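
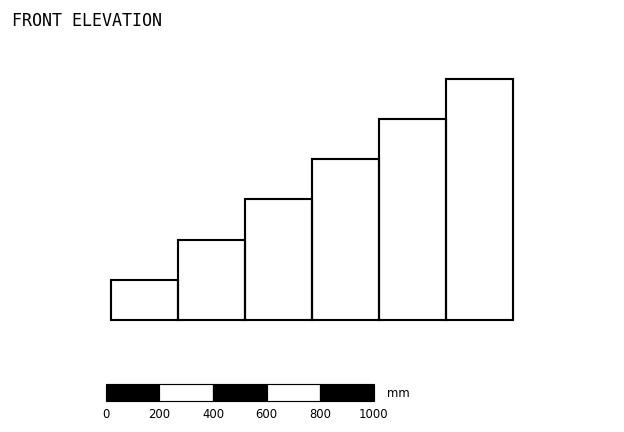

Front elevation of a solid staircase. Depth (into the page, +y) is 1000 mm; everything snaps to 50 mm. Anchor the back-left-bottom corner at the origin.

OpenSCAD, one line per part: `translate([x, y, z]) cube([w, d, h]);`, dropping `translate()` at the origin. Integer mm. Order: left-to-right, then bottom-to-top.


cube([250, 1000, 150]);
translate([250, 0, 0]) cube([250, 1000, 300]);
translate([500, 0, 0]) cube([250, 1000, 450]);
translate([750, 0, 0]) cube([250, 1000, 600]);
translate([1000, 0, 0]) cube([250, 1000, 750]);
translate([1250, 0, 0]) cube([250, 1000, 900]);


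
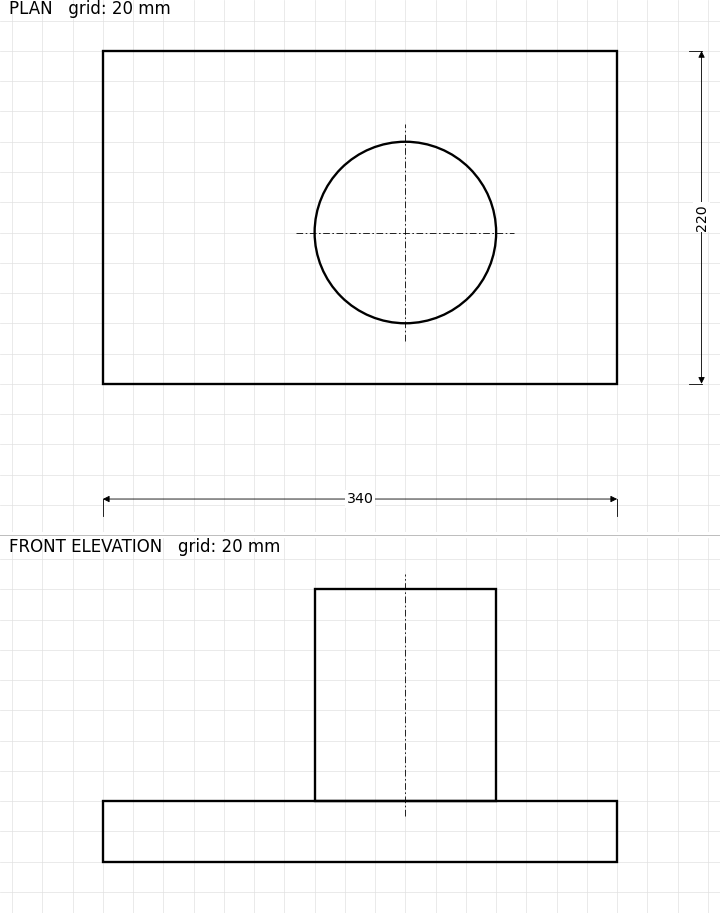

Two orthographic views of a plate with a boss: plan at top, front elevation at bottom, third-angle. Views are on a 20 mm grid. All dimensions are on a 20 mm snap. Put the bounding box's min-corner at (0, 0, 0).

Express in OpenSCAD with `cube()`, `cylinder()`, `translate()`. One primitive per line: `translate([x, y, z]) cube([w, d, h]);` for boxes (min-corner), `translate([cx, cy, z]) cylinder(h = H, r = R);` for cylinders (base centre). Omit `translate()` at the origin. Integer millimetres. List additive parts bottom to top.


cube([340, 220, 40]);
translate([200, 100, 40]) cylinder(h = 140, r = 60);


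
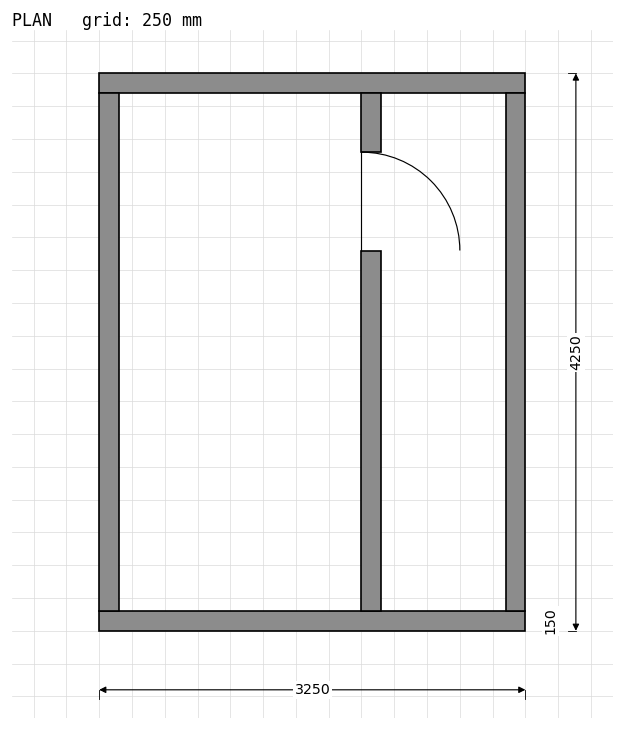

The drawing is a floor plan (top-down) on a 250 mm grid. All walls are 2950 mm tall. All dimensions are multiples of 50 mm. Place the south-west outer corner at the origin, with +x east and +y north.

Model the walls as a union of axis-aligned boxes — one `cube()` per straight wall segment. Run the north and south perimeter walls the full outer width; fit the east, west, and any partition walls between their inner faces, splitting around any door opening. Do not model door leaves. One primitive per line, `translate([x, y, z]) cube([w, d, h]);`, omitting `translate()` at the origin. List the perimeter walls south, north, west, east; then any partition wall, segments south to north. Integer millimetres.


cube([3250, 150, 2950]);
translate([0, 4100, 0]) cube([3250, 150, 2950]);
translate([0, 150, 0]) cube([150, 3950, 2950]);
translate([3100, 150, 0]) cube([150, 3950, 2950]);
translate([2000, 150, 0]) cube([150, 2750, 2950]);
translate([2000, 3650, 0]) cube([150, 450, 2950]);


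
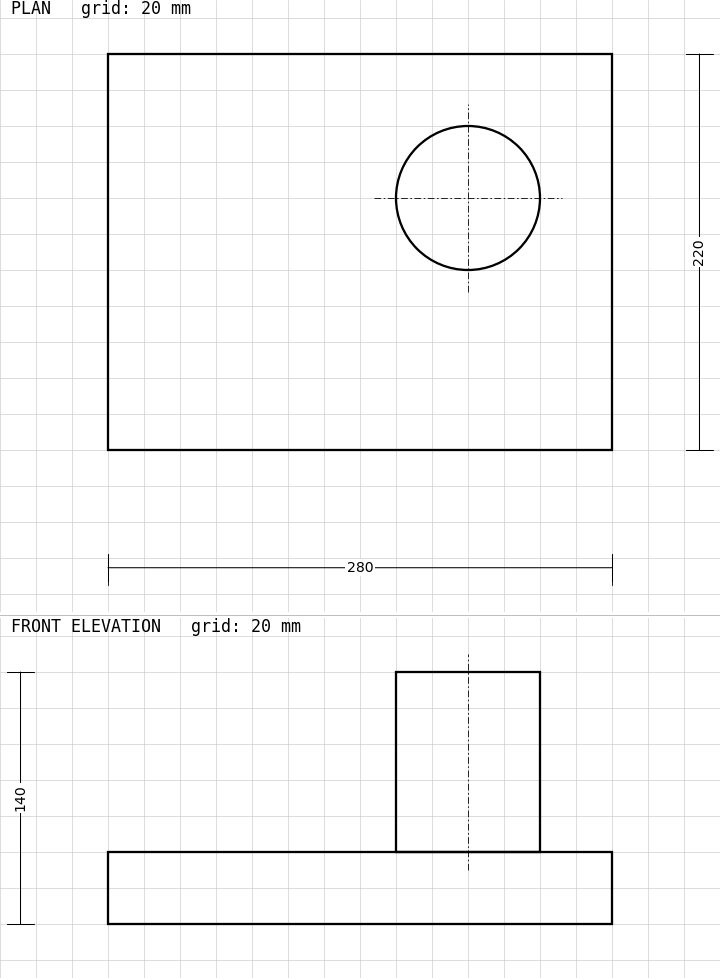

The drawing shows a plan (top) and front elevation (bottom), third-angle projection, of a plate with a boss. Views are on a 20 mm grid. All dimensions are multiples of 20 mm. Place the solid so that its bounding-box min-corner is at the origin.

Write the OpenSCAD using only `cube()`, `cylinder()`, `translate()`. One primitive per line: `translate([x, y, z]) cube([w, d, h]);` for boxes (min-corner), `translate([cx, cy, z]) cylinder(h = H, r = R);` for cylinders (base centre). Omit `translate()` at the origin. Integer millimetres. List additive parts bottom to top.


cube([280, 220, 40]);
translate([200, 140, 40]) cylinder(h = 100, r = 40);


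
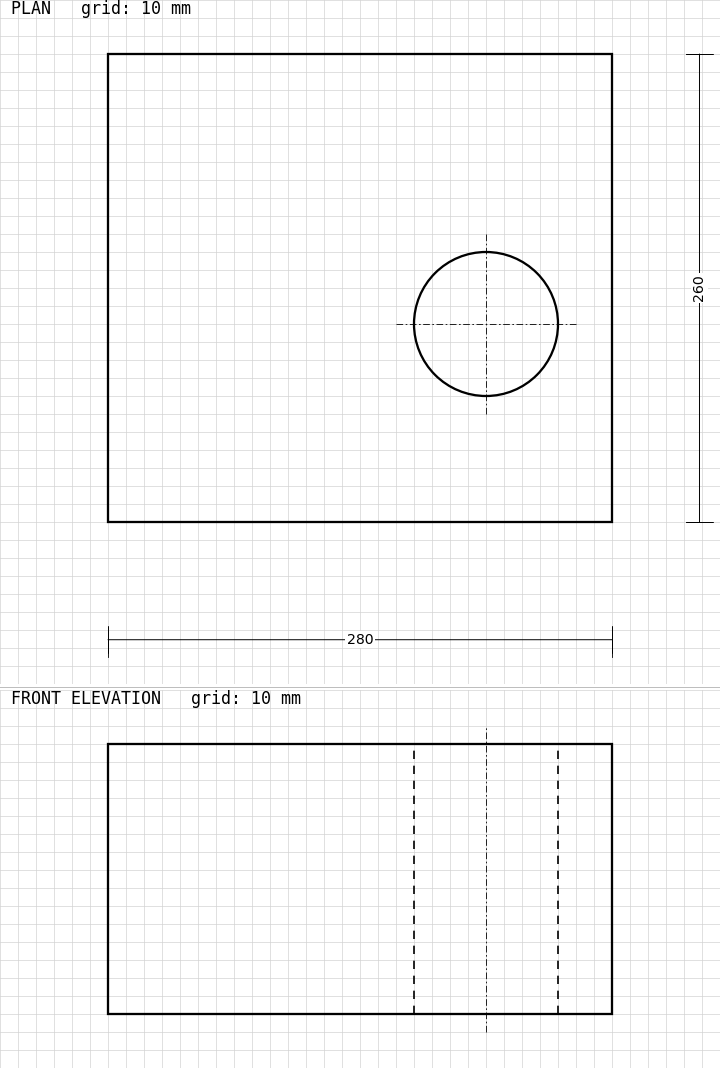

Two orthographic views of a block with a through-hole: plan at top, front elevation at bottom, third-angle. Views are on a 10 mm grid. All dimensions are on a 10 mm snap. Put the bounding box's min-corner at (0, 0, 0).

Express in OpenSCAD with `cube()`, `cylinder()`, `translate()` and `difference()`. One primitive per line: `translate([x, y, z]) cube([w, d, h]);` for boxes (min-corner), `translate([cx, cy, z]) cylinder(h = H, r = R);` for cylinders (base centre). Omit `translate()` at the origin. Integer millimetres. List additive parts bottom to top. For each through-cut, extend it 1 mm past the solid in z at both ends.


difference() {
  cube([280, 260, 150]);
  translate([210, 110, -1]) cylinder(h = 152, r = 40);
}


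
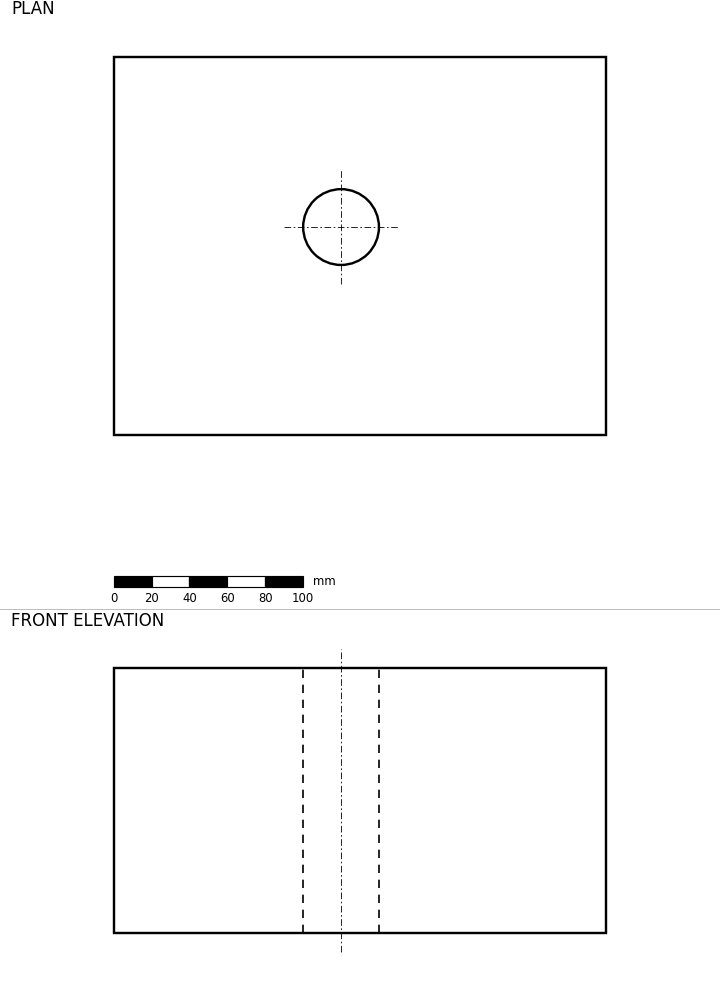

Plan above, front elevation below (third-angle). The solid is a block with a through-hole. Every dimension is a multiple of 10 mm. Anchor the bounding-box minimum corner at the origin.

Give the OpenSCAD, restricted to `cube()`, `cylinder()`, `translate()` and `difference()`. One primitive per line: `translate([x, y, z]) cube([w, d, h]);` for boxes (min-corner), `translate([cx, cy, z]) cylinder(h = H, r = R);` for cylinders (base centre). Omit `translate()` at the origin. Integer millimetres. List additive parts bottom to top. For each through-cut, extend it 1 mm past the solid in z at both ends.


difference() {
  cube([260, 200, 140]);
  translate([120, 110, -1]) cylinder(h = 142, r = 20);
}


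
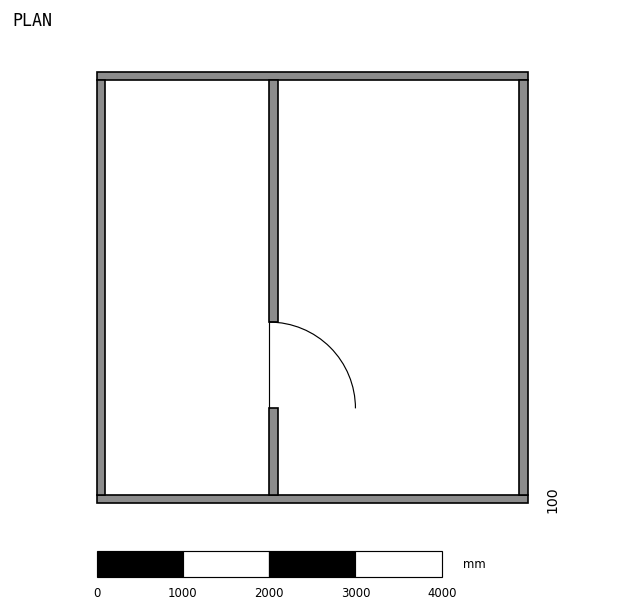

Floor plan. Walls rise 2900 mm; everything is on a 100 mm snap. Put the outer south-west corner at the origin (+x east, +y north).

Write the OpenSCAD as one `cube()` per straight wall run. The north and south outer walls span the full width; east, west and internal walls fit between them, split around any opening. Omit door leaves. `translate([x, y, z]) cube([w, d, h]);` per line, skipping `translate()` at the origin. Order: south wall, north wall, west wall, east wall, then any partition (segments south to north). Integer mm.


cube([5000, 100, 2900]);
translate([0, 4900, 0]) cube([5000, 100, 2900]);
translate([0, 100, 0]) cube([100, 4800, 2900]);
translate([4900, 100, 0]) cube([100, 4800, 2900]);
translate([2000, 100, 0]) cube([100, 1000, 2900]);
translate([2000, 2100, 0]) cube([100, 2800, 2900]);


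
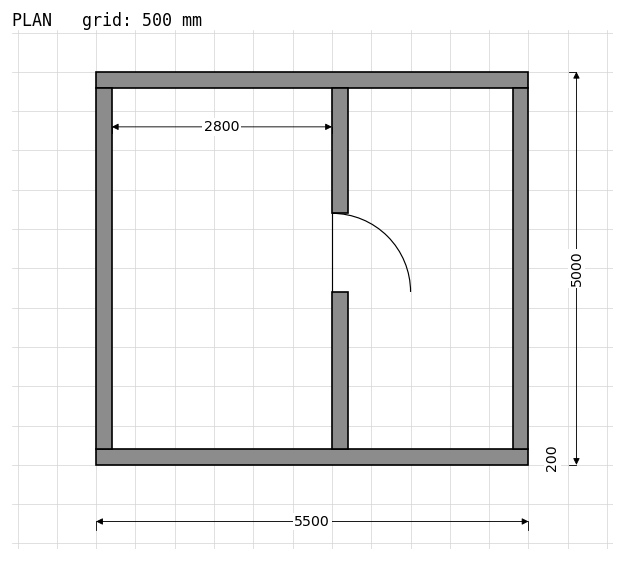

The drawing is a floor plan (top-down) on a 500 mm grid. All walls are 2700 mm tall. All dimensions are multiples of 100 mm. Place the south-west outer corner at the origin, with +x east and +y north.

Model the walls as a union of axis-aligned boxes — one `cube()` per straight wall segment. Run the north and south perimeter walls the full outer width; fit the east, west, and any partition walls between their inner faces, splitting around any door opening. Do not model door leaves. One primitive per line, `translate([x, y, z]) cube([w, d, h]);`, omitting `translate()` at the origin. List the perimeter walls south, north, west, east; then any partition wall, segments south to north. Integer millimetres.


cube([5500, 200, 2700]);
translate([0, 4800, 0]) cube([5500, 200, 2700]);
translate([0, 200, 0]) cube([200, 4600, 2700]);
translate([5300, 200, 0]) cube([200, 4600, 2700]);
translate([3000, 200, 0]) cube([200, 2000, 2700]);
translate([3000, 3200, 0]) cube([200, 1600, 2700]);


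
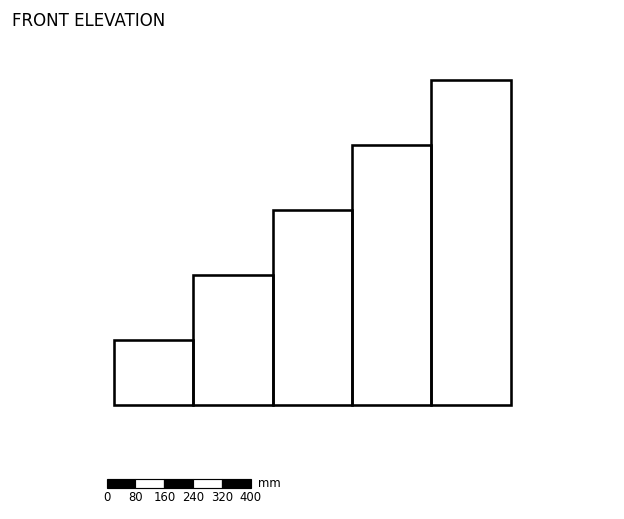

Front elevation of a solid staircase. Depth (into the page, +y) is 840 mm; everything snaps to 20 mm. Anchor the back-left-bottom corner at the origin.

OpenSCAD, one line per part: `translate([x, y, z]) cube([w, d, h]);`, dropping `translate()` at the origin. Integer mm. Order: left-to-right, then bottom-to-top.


cube([220, 840, 180]);
translate([220, 0, 0]) cube([220, 840, 360]);
translate([440, 0, 0]) cube([220, 840, 540]);
translate([660, 0, 0]) cube([220, 840, 720]);
translate([880, 0, 0]) cube([220, 840, 900]);


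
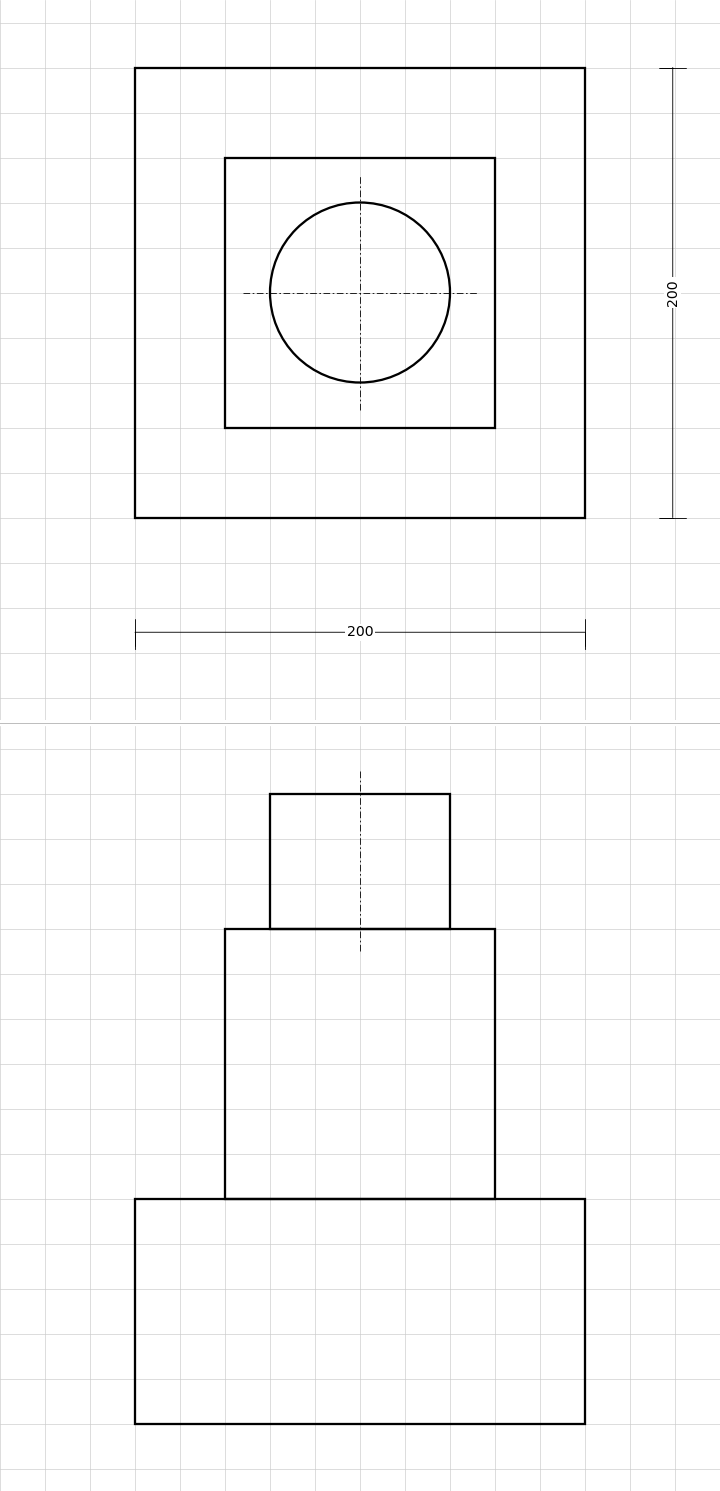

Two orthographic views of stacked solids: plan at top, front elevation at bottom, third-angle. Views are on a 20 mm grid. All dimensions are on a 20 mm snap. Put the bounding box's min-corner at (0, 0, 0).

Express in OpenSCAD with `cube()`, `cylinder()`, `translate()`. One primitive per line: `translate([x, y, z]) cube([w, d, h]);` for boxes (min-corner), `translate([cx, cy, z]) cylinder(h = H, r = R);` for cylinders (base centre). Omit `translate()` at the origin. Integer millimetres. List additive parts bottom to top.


cube([200, 200, 100]);
translate([40, 40, 100]) cube([120, 120, 120]);
translate([100, 100, 220]) cylinder(h = 60, r = 40);


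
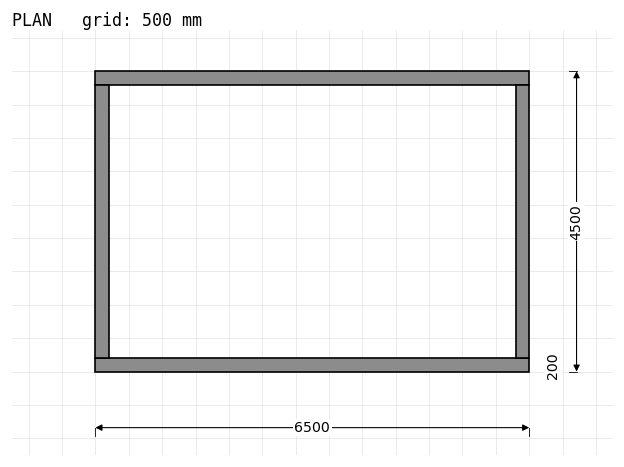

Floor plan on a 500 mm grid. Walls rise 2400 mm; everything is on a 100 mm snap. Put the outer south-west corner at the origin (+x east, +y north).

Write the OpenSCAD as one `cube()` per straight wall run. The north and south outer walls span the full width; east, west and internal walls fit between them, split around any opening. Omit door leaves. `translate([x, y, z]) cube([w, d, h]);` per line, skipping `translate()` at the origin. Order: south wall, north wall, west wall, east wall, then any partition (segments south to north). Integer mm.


cube([6500, 200, 2400]);
translate([0, 4300, 0]) cube([6500, 200, 2400]);
translate([0, 200, 0]) cube([200, 4100, 2400]);
translate([6300, 200, 0]) cube([200, 4100, 2400]);


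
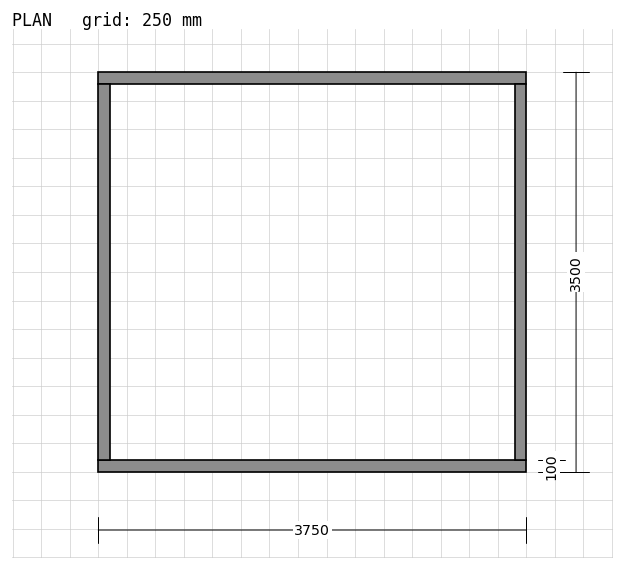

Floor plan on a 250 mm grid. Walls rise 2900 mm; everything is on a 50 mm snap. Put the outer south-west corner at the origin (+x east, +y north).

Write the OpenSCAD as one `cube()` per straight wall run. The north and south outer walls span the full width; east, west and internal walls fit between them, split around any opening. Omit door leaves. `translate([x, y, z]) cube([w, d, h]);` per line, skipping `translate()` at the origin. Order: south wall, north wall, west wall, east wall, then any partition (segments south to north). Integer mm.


cube([3750, 100, 2900]);
translate([0, 3400, 0]) cube([3750, 100, 2900]);
translate([0, 100, 0]) cube([100, 3300, 2900]);
translate([3650, 100, 0]) cube([100, 3300, 2900]);


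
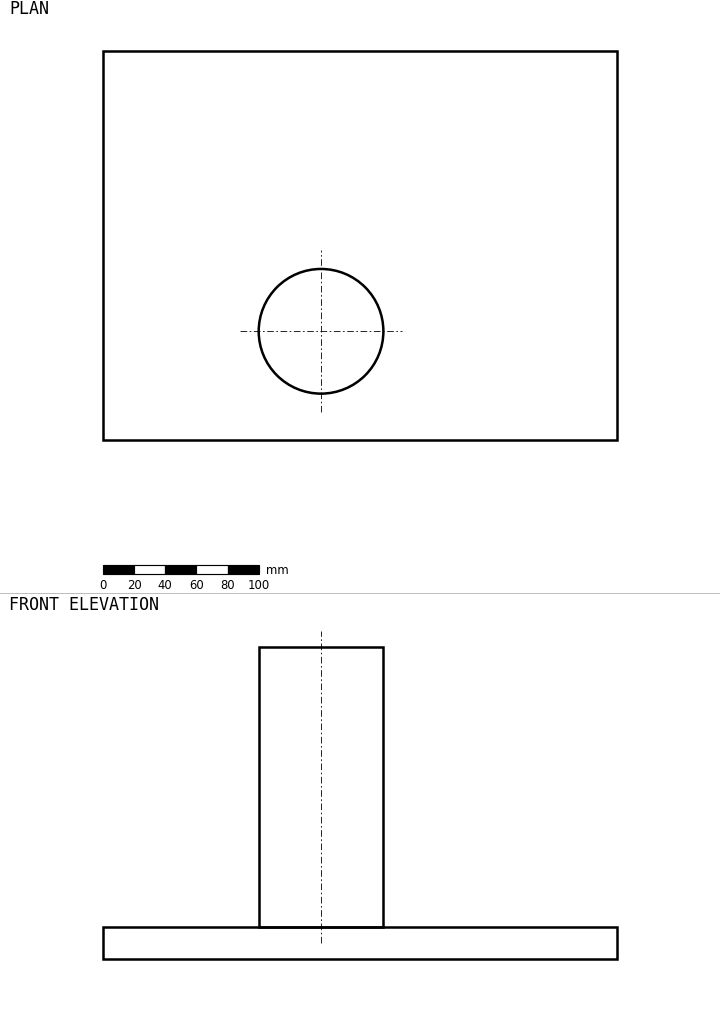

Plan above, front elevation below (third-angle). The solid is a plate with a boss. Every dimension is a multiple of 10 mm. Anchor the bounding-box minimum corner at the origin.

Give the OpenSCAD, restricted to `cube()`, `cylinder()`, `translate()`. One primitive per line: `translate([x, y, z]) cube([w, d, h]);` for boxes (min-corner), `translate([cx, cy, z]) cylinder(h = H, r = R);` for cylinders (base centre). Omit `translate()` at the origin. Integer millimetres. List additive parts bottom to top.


cube([330, 250, 20]);
translate([140, 70, 20]) cylinder(h = 180, r = 40);


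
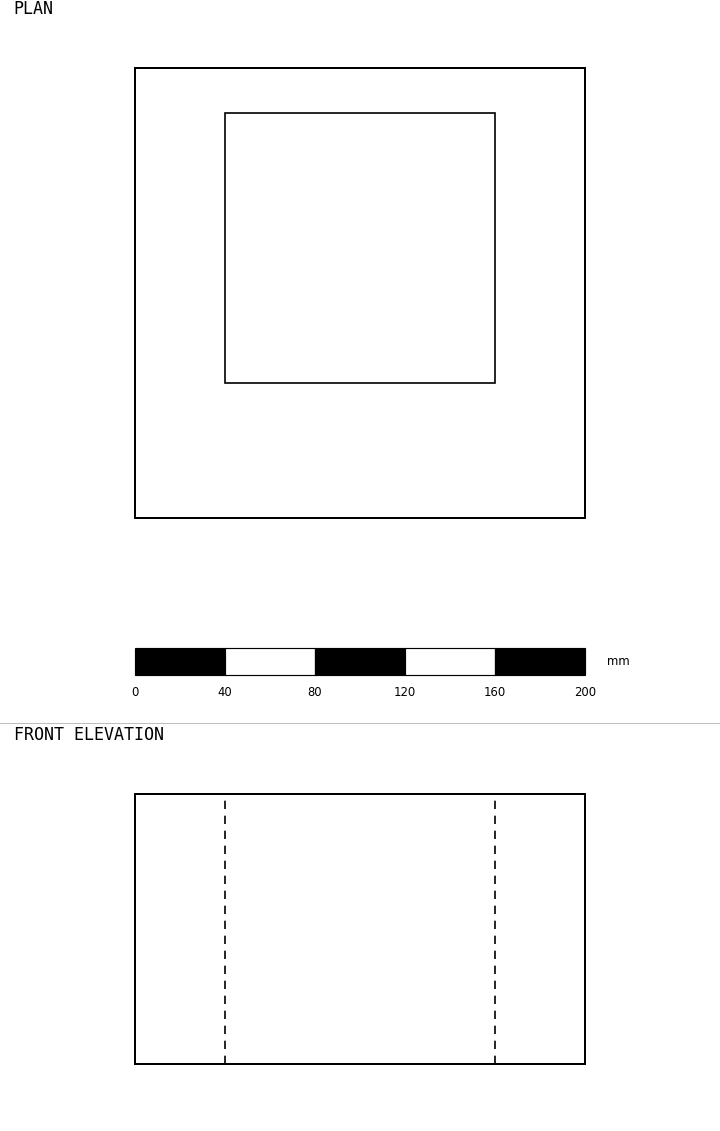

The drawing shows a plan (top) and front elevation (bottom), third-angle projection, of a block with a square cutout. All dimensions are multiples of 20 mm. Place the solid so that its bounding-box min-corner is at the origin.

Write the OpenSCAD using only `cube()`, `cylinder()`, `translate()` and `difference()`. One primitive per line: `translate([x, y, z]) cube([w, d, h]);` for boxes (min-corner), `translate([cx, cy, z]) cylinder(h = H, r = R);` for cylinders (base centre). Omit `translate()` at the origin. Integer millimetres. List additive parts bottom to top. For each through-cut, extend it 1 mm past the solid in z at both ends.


difference() {
  cube([200, 200, 120]);
  translate([40, 60, -1]) cube([120, 120, 122]);
}


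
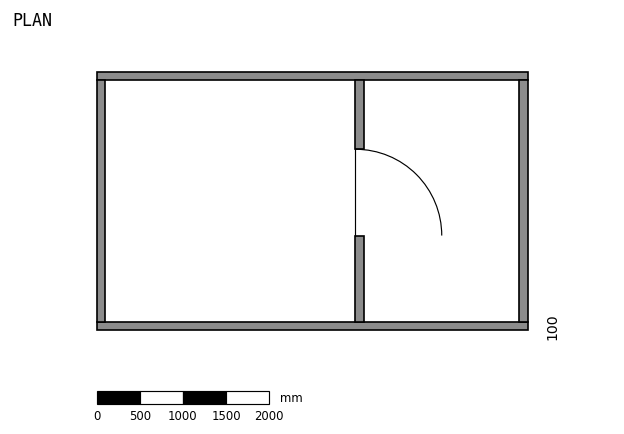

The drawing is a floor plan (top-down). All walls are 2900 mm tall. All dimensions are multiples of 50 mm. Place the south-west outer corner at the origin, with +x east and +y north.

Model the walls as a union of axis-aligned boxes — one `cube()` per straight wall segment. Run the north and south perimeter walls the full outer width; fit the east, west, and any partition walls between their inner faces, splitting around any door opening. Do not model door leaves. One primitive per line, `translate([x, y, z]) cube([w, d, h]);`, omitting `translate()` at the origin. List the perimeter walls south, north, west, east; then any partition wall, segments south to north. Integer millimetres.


cube([5000, 100, 2900]);
translate([0, 2900, 0]) cube([5000, 100, 2900]);
translate([0, 100, 0]) cube([100, 2800, 2900]);
translate([4900, 100, 0]) cube([100, 2800, 2900]);
translate([3000, 100, 0]) cube([100, 1000, 2900]);
translate([3000, 2100, 0]) cube([100, 800, 2900]);


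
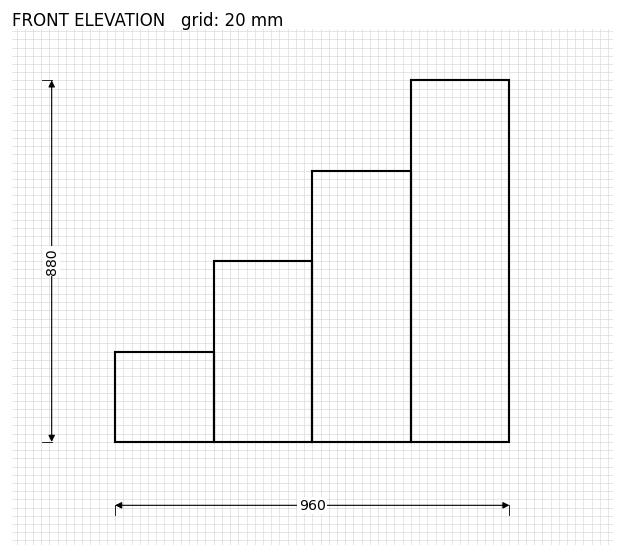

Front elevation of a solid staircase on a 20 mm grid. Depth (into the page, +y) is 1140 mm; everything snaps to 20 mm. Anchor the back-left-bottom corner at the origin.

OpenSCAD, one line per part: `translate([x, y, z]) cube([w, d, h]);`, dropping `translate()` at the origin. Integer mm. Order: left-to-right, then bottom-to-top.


cube([240, 1140, 220]);
translate([240, 0, 0]) cube([240, 1140, 440]);
translate([480, 0, 0]) cube([240, 1140, 660]);
translate([720, 0, 0]) cube([240, 1140, 880]);


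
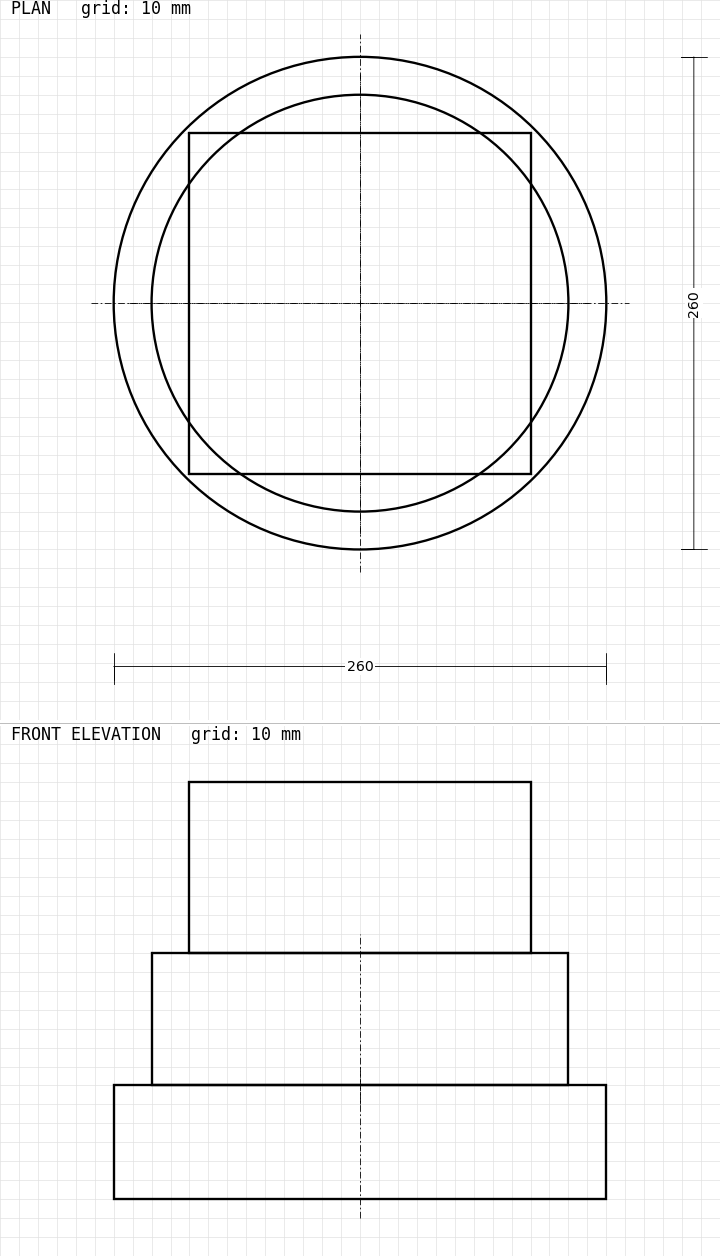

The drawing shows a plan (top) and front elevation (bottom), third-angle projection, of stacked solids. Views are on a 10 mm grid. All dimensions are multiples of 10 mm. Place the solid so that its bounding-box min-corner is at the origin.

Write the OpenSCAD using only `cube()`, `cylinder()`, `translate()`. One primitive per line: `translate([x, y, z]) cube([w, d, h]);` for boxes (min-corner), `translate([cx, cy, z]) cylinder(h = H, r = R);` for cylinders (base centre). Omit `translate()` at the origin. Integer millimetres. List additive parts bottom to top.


translate([130, 130, 0]) cylinder(h = 60, r = 130);
translate([130, 130, 60]) cylinder(h = 70, r = 110);
translate([40, 40, 130]) cube([180, 180, 90]);


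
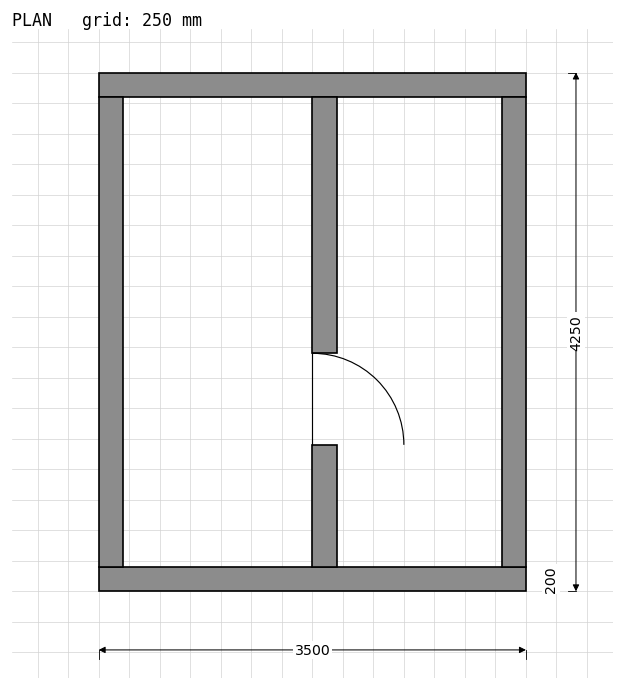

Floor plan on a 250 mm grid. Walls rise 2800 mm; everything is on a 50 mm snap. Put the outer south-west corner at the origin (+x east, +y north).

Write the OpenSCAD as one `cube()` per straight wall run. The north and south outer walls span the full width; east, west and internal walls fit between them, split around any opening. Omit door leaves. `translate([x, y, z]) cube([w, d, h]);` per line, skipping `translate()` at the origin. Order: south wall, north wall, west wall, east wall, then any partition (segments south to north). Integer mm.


cube([3500, 200, 2800]);
translate([0, 4050, 0]) cube([3500, 200, 2800]);
translate([0, 200, 0]) cube([200, 3850, 2800]);
translate([3300, 200, 0]) cube([200, 3850, 2800]);
translate([1750, 200, 0]) cube([200, 1000, 2800]);
translate([1750, 1950, 0]) cube([200, 2100, 2800]);


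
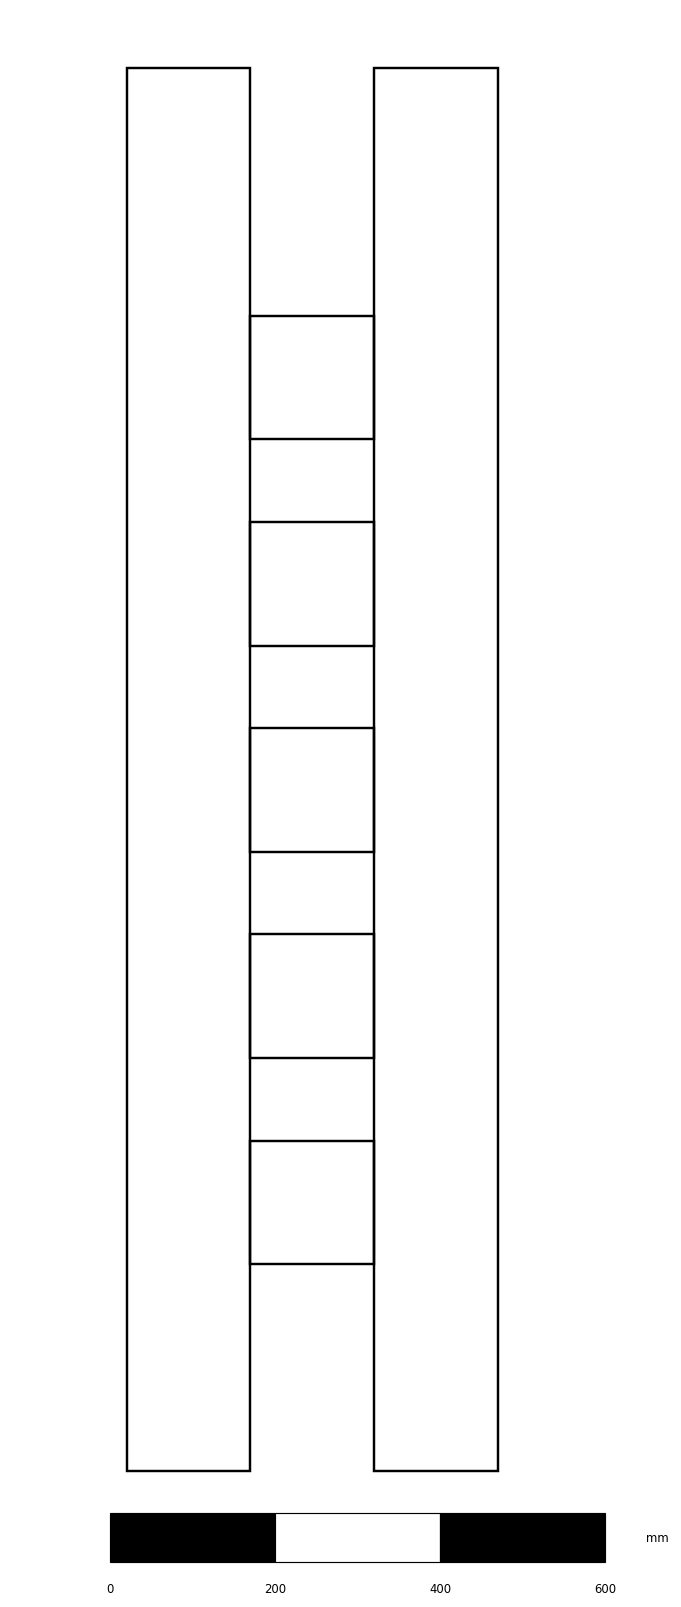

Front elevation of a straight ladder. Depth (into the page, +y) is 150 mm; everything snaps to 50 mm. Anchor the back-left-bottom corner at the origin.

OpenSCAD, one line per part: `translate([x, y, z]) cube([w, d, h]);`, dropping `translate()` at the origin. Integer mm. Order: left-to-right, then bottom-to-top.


cube([150, 150, 1700]);
translate([150, 0, 250]) cube([150, 150, 150]);
translate([150, 0, 500]) cube([150, 150, 150]);
translate([150, 0, 750]) cube([150, 150, 150]);
translate([150, 0, 1000]) cube([150, 150, 150]);
translate([150, 0, 1250]) cube([150, 150, 150]);
translate([300, 0, 0]) cube([150, 150, 1700]);


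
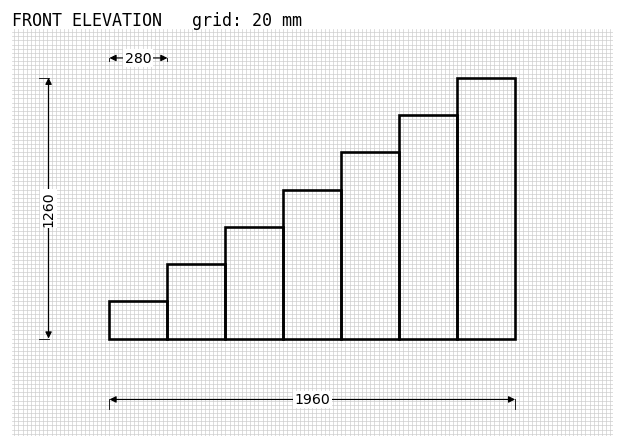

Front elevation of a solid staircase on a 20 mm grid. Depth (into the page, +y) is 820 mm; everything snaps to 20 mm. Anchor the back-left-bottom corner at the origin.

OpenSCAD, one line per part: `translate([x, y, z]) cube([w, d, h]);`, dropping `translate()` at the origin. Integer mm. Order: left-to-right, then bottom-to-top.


cube([280, 820, 180]);
translate([280, 0, 0]) cube([280, 820, 360]);
translate([560, 0, 0]) cube([280, 820, 540]);
translate([840, 0, 0]) cube([280, 820, 720]);
translate([1120, 0, 0]) cube([280, 820, 900]);
translate([1400, 0, 0]) cube([280, 820, 1080]);
translate([1680, 0, 0]) cube([280, 820, 1260]);


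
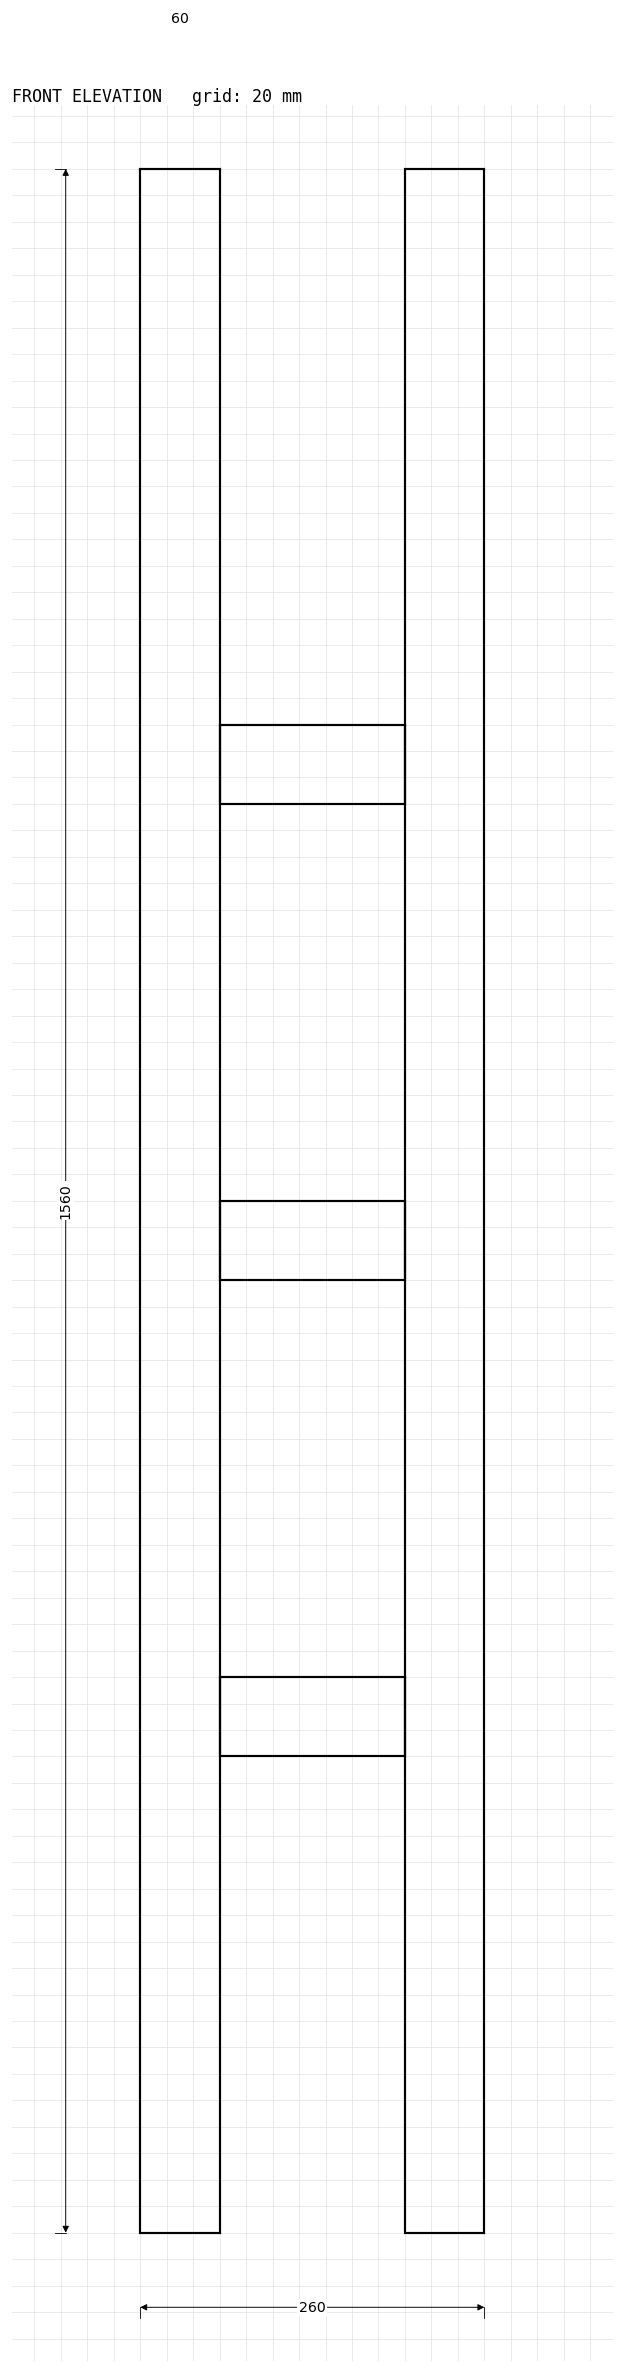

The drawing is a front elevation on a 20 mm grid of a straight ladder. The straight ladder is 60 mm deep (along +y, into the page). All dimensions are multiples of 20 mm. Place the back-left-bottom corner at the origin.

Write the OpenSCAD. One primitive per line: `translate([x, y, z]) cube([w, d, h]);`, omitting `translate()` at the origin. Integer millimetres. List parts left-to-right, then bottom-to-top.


cube([60, 60, 1560]);
translate([60, 0, 360]) cube([140, 60, 60]);
translate([60, 0, 720]) cube([140, 60, 60]);
translate([60, 0, 1080]) cube([140, 60, 60]);
translate([200, 0, 0]) cube([60, 60, 1560]);


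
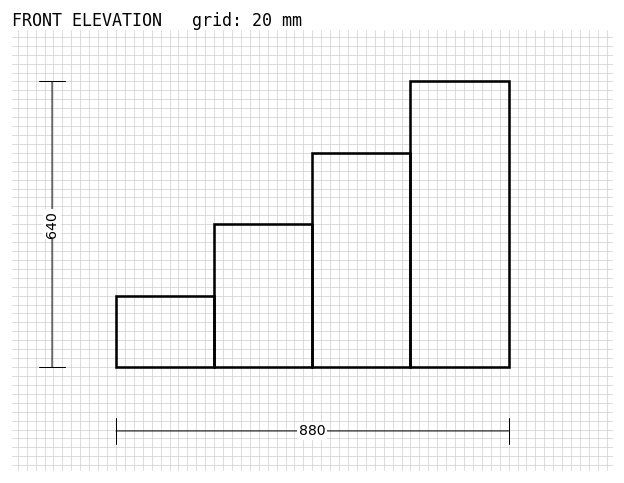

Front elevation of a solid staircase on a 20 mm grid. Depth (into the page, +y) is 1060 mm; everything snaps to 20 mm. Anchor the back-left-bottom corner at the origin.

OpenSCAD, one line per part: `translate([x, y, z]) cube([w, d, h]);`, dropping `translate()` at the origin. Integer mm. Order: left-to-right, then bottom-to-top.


cube([220, 1060, 160]);
translate([220, 0, 0]) cube([220, 1060, 320]);
translate([440, 0, 0]) cube([220, 1060, 480]);
translate([660, 0, 0]) cube([220, 1060, 640]);


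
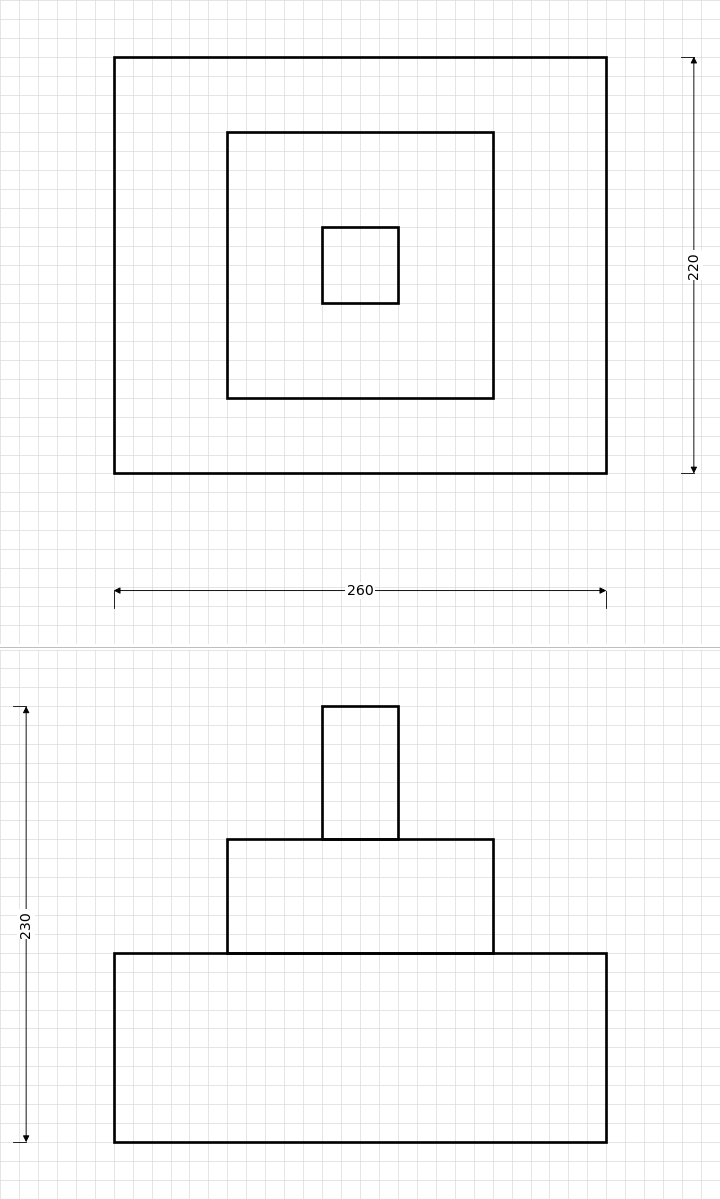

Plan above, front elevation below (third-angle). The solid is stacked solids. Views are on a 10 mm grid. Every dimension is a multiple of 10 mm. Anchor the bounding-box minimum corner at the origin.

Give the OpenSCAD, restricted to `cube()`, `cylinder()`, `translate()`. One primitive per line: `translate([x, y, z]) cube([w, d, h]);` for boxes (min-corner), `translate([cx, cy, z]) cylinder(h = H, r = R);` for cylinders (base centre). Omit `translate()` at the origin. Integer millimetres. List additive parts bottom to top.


cube([260, 220, 100]);
translate([60, 40, 100]) cube([140, 140, 60]);
translate([110, 90, 160]) cube([40, 40, 70]);


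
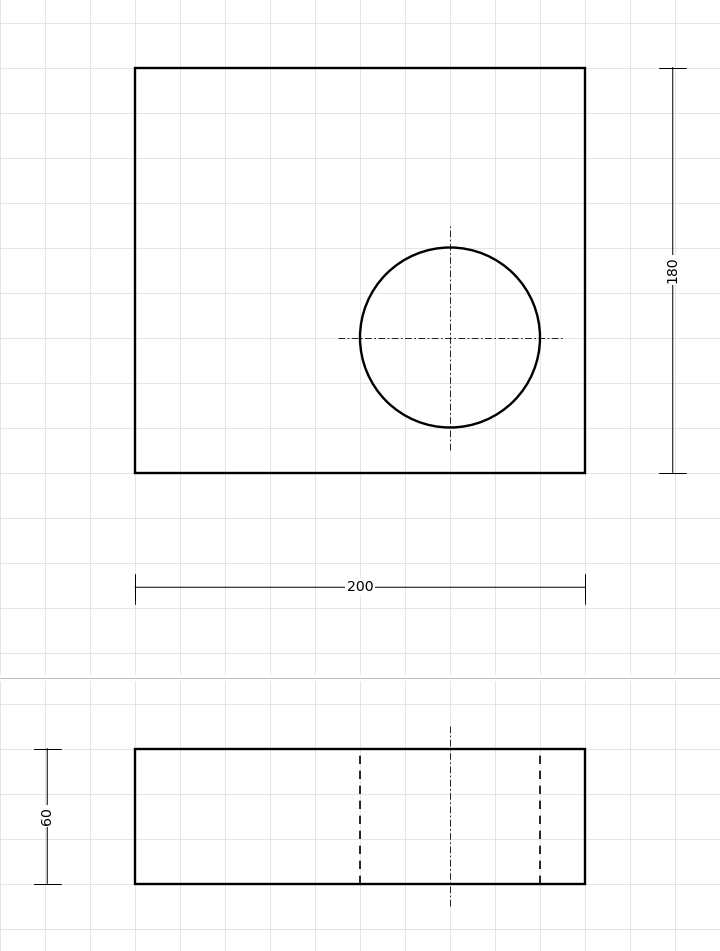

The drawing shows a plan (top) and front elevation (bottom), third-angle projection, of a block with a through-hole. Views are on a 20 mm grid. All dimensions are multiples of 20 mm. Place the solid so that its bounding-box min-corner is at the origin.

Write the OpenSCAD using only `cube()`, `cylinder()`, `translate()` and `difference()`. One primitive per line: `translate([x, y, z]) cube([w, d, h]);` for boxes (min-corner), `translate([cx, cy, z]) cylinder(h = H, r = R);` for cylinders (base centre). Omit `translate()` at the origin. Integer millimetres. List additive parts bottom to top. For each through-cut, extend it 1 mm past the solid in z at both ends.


difference() {
  cube([200, 180, 60]);
  translate([140, 60, -1]) cylinder(h = 62, r = 40);
}


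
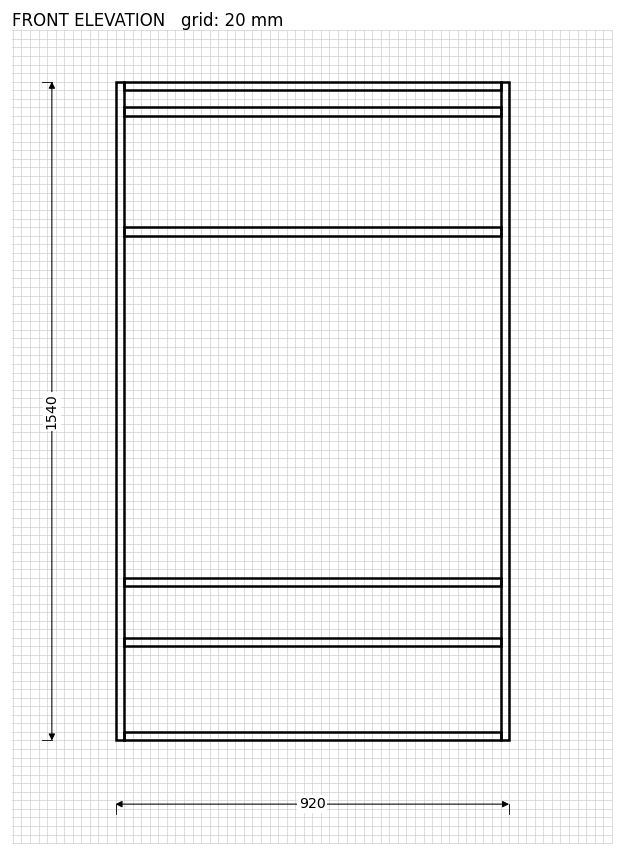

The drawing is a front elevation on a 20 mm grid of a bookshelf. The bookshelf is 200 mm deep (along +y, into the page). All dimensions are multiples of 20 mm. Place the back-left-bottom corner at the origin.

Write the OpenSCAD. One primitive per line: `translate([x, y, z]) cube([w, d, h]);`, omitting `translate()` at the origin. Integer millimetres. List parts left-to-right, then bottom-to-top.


cube([20, 200, 1540]);
translate([20, 0, 0]) cube([880, 200, 20]);
translate([20, 0, 220]) cube([880, 200, 20]);
translate([20, 0, 360]) cube([880, 200, 20]);
translate([20, 0, 1180]) cube([880, 200, 20]);
translate([20, 0, 1460]) cube([880, 200, 20]);
translate([20, 0, 1520]) cube([880, 200, 20]);
translate([900, 0, 0]) cube([20, 200, 1540]);


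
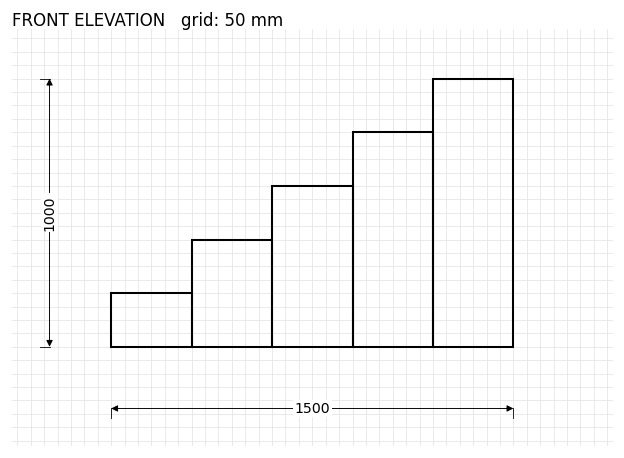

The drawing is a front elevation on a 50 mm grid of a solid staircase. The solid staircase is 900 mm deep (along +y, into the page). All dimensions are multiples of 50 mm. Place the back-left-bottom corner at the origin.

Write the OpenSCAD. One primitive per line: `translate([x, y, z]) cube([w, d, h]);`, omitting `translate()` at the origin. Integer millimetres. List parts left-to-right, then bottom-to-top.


cube([300, 900, 200]);
translate([300, 0, 0]) cube([300, 900, 400]);
translate([600, 0, 0]) cube([300, 900, 600]);
translate([900, 0, 0]) cube([300, 900, 800]);
translate([1200, 0, 0]) cube([300, 900, 1000]);


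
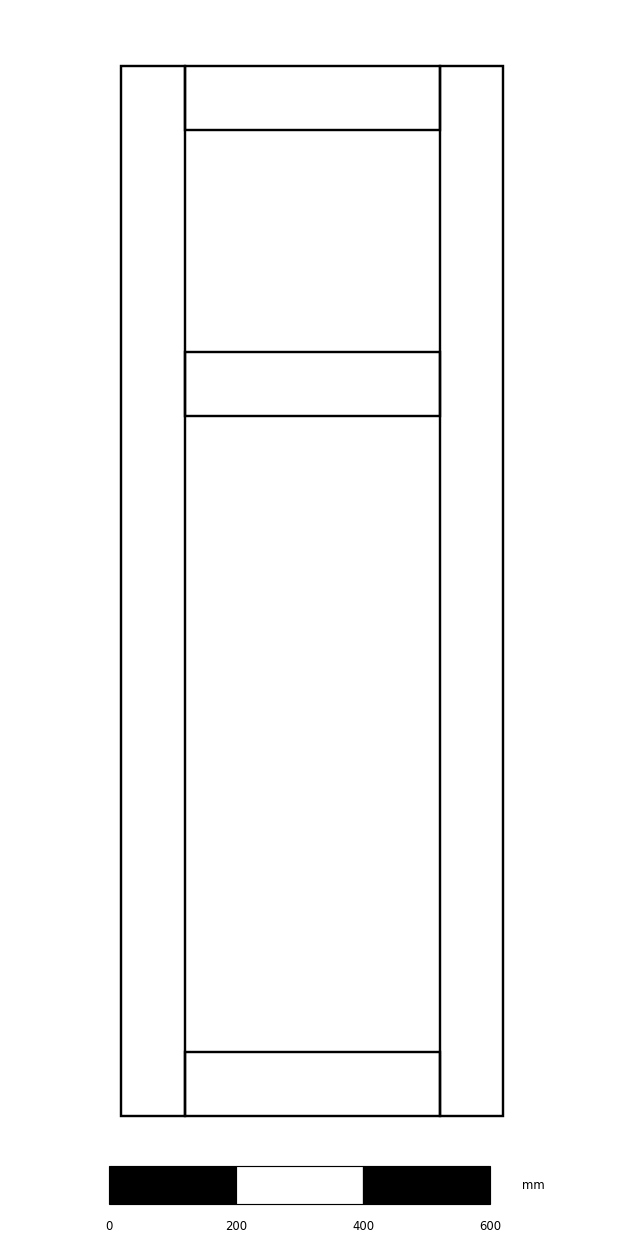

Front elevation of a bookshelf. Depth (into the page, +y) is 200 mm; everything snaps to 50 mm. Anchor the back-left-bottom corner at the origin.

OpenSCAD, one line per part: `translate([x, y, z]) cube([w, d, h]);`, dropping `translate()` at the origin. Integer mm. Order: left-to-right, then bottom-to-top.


cube([100, 200, 1650]);
translate([100, 0, 0]) cube([400, 200, 100]);
translate([100, 0, 1100]) cube([400, 200, 100]);
translate([100, 0, 1550]) cube([400, 200, 100]);
translate([500, 0, 0]) cube([100, 200, 1650]);


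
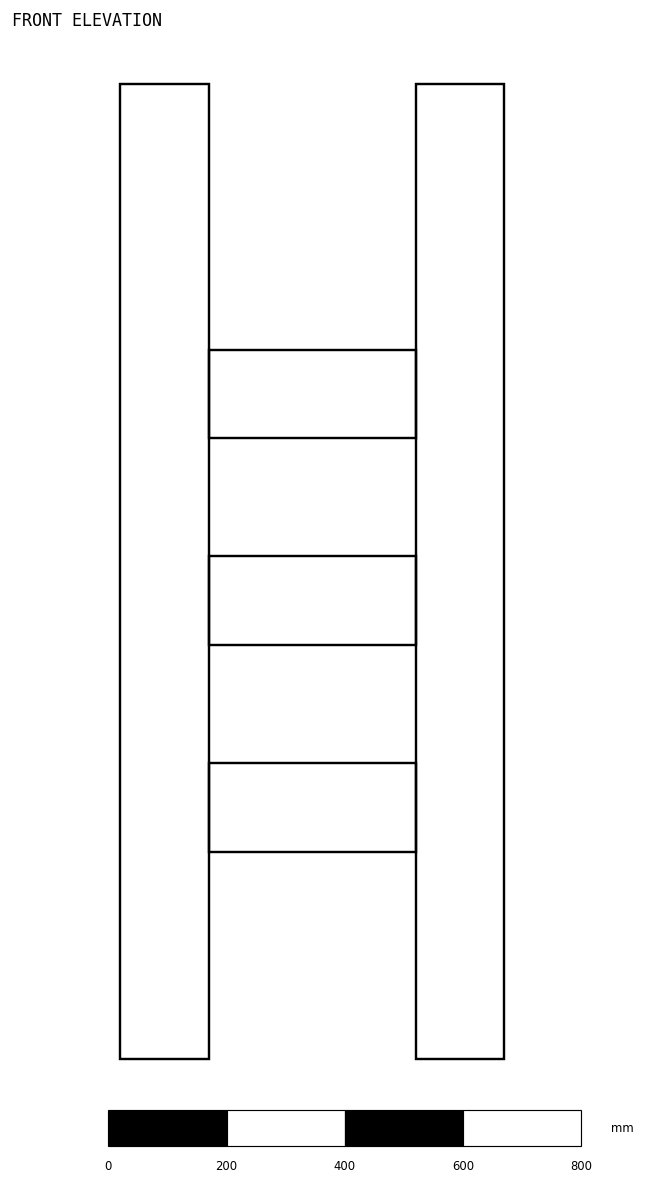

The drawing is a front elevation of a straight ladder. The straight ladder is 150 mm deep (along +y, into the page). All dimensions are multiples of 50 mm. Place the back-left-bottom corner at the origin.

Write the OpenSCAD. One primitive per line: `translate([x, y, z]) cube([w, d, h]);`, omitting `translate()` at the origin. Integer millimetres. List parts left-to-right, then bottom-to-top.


cube([150, 150, 1650]);
translate([150, 0, 350]) cube([350, 150, 150]);
translate([150, 0, 700]) cube([350, 150, 150]);
translate([150, 0, 1050]) cube([350, 150, 150]);
translate([500, 0, 0]) cube([150, 150, 1650]);


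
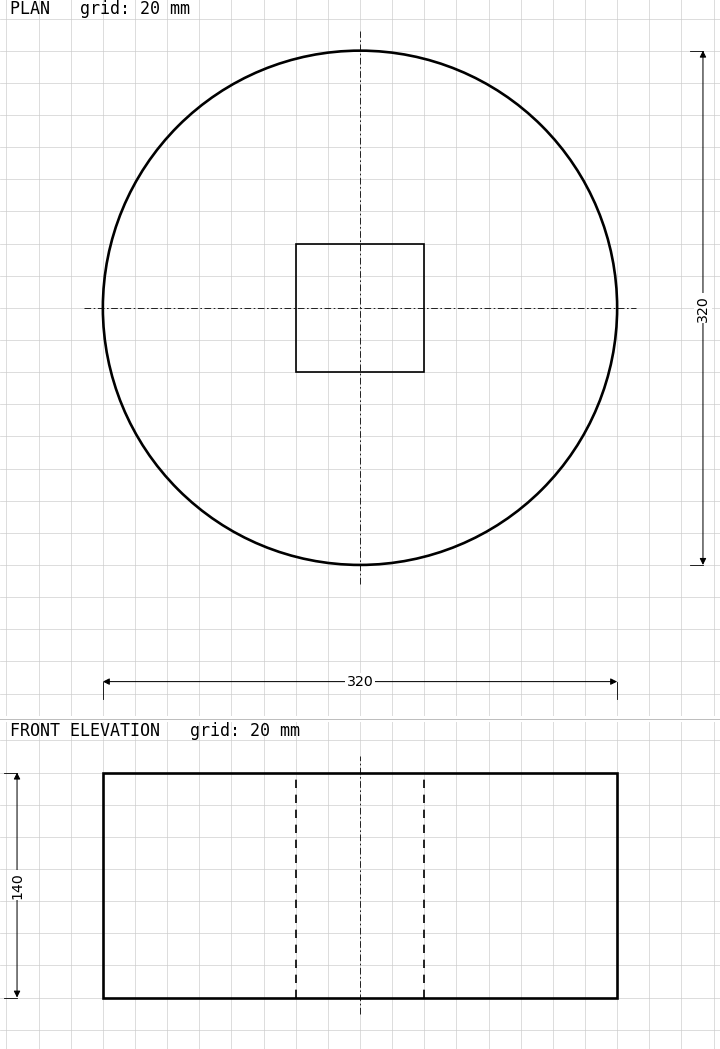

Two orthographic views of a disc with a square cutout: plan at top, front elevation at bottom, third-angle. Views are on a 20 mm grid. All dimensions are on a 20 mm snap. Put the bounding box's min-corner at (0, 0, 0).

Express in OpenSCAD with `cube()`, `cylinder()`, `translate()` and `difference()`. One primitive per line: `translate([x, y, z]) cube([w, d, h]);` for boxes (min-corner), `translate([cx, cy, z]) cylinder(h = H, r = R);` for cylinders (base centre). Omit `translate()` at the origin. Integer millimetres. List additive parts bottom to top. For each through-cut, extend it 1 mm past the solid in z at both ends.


difference() {
  translate([160, 160, 0]) cylinder(h = 140, r = 160);
  translate([120, 120, -1]) cube([80, 80, 142]);
}


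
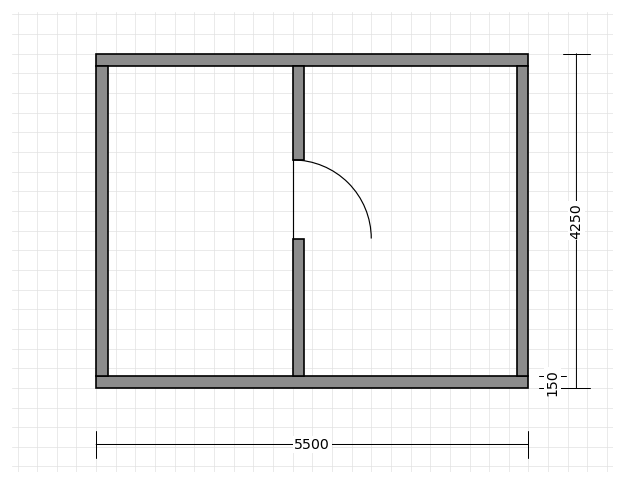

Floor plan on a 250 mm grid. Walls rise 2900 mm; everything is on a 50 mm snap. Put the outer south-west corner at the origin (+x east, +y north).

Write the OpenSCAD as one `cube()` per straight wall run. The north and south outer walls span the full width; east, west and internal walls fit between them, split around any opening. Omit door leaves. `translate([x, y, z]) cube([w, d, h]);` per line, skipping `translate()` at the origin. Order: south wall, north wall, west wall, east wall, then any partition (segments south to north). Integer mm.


cube([5500, 150, 2900]);
translate([0, 4100, 0]) cube([5500, 150, 2900]);
translate([0, 150, 0]) cube([150, 3950, 2900]);
translate([5350, 150, 0]) cube([150, 3950, 2900]);
translate([2500, 150, 0]) cube([150, 1750, 2900]);
translate([2500, 2900, 0]) cube([150, 1200, 2900]);


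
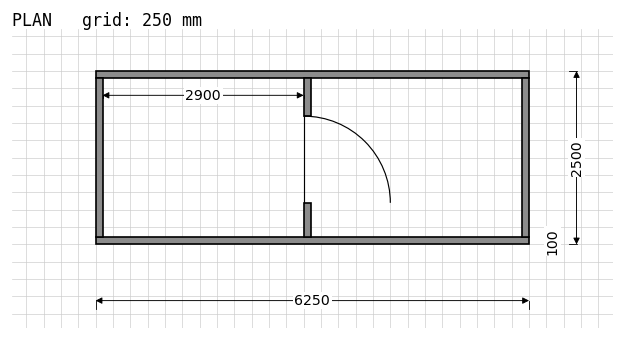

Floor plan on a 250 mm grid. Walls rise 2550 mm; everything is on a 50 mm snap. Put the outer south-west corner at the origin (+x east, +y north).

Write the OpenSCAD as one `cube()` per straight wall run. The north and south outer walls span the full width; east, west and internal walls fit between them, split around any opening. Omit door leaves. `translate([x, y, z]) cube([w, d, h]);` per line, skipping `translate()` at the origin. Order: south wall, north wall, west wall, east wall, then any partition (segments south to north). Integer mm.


cube([6250, 100, 2550]);
translate([0, 2400, 0]) cube([6250, 100, 2550]);
translate([0, 100, 0]) cube([100, 2300, 2550]);
translate([6150, 100, 0]) cube([100, 2300, 2550]);
translate([3000, 100, 0]) cube([100, 500, 2550]);
translate([3000, 1850, 0]) cube([100, 550, 2550]);


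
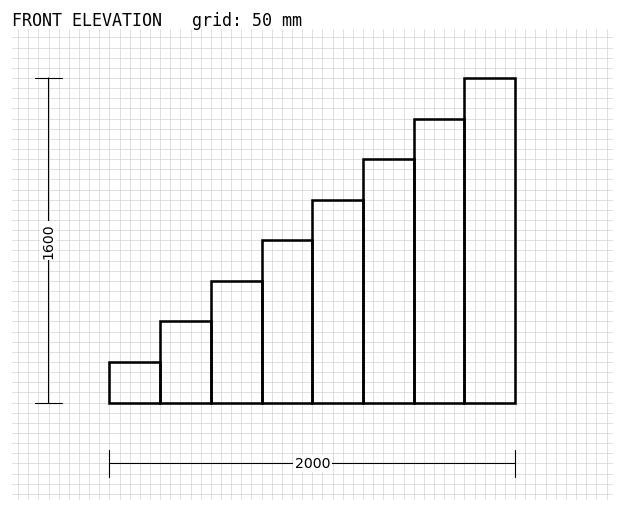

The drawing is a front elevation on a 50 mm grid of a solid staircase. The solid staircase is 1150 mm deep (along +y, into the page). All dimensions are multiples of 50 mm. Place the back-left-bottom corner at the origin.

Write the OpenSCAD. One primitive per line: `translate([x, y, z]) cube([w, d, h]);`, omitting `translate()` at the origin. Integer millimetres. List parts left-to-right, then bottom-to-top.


cube([250, 1150, 200]);
translate([250, 0, 0]) cube([250, 1150, 400]);
translate([500, 0, 0]) cube([250, 1150, 600]);
translate([750, 0, 0]) cube([250, 1150, 800]);
translate([1000, 0, 0]) cube([250, 1150, 1000]);
translate([1250, 0, 0]) cube([250, 1150, 1200]);
translate([1500, 0, 0]) cube([250, 1150, 1400]);
translate([1750, 0, 0]) cube([250, 1150, 1600]);


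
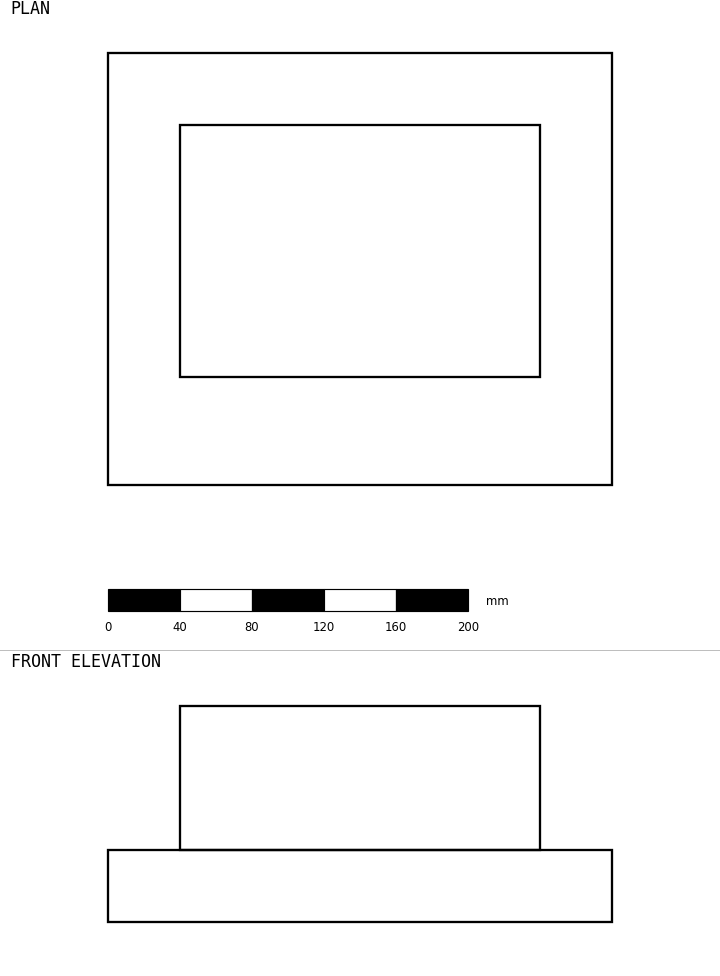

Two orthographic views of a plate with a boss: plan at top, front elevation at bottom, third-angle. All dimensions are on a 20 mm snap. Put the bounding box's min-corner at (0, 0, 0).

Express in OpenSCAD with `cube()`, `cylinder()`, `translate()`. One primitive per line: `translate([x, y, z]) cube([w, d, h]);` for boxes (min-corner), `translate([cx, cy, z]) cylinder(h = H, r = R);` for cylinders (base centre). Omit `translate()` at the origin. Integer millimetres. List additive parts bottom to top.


cube([280, 240, 40]);
translate([40, 60, 40]) cube([200, 140, 80]);


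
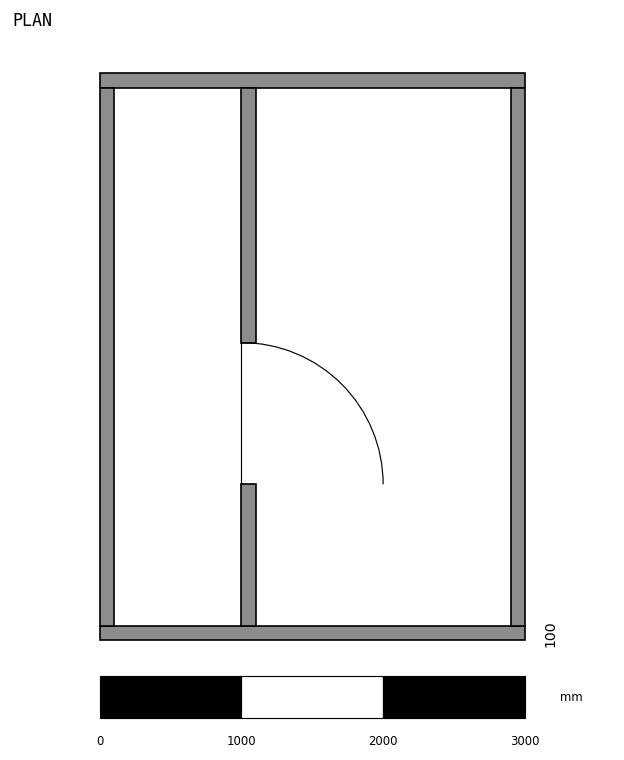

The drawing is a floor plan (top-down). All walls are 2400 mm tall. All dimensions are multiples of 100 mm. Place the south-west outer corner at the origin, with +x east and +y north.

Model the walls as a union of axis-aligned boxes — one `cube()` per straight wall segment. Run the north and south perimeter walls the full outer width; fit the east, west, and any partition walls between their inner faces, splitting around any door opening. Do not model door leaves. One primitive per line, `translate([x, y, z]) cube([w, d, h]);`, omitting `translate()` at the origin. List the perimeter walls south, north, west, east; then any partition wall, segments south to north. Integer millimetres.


cube([3000, 100, 2400]);
translate([0, 3900, 0]) cube([3000, 100, 2400]);
translate([0, 100, 0]) cube([100, 3800, 2400]);
translate([2900, 100, 0]) cube([100, 3800, 2400]);
translate([1000, 100, 0]) cube([100, 1000, 2400]);
translate([1000, 2100, 0]) cube([100, 1800, 2400]);


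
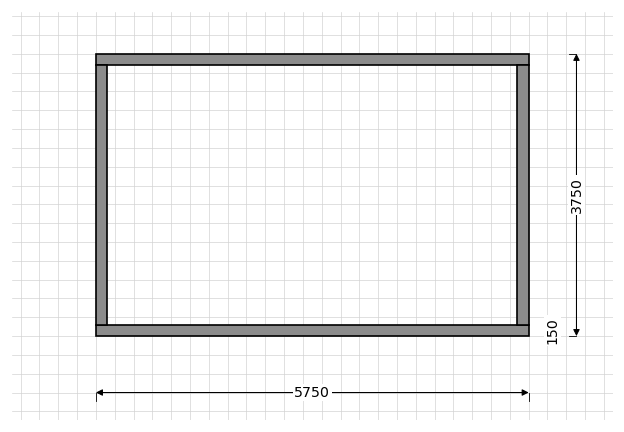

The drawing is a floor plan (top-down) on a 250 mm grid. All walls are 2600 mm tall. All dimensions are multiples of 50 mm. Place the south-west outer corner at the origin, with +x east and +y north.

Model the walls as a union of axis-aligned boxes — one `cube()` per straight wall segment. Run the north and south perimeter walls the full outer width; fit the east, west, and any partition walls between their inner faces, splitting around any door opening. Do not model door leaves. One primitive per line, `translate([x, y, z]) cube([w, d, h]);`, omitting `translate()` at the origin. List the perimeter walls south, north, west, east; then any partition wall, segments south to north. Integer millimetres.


cube([5750, 150, 2600]);
translate([0, 3600, 0]) cube([5750, 150, 2600]);
translate([0, 150, 0]) cube([150, 3450, 2600]);
translate([5600, 150, 0]) cube([150, 3450, 2600]);


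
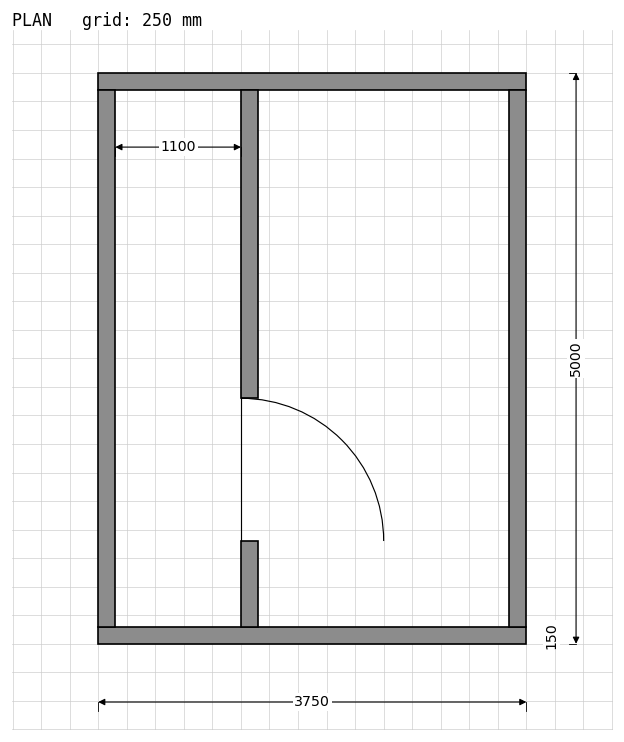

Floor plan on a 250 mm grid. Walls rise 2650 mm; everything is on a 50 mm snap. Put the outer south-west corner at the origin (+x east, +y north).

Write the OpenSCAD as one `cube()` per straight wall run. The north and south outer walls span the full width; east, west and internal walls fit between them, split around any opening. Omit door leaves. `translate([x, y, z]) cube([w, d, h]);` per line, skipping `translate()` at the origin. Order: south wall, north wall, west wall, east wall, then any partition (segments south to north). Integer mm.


cube([3750, 150, 2650]);
translate([0, 4850, 0]) cube([3750, 150, 2650]);
translate([0, 150, 0]) cube([150, 4700, 2650]);
translate([3600, 150, 0]) cube([150, 4700, 2650]);
translate([1250, 150, 0]) cube([150, 750, 2650]);
translate([1250, 2150, 0]) cube([150, 2700, 2650]);


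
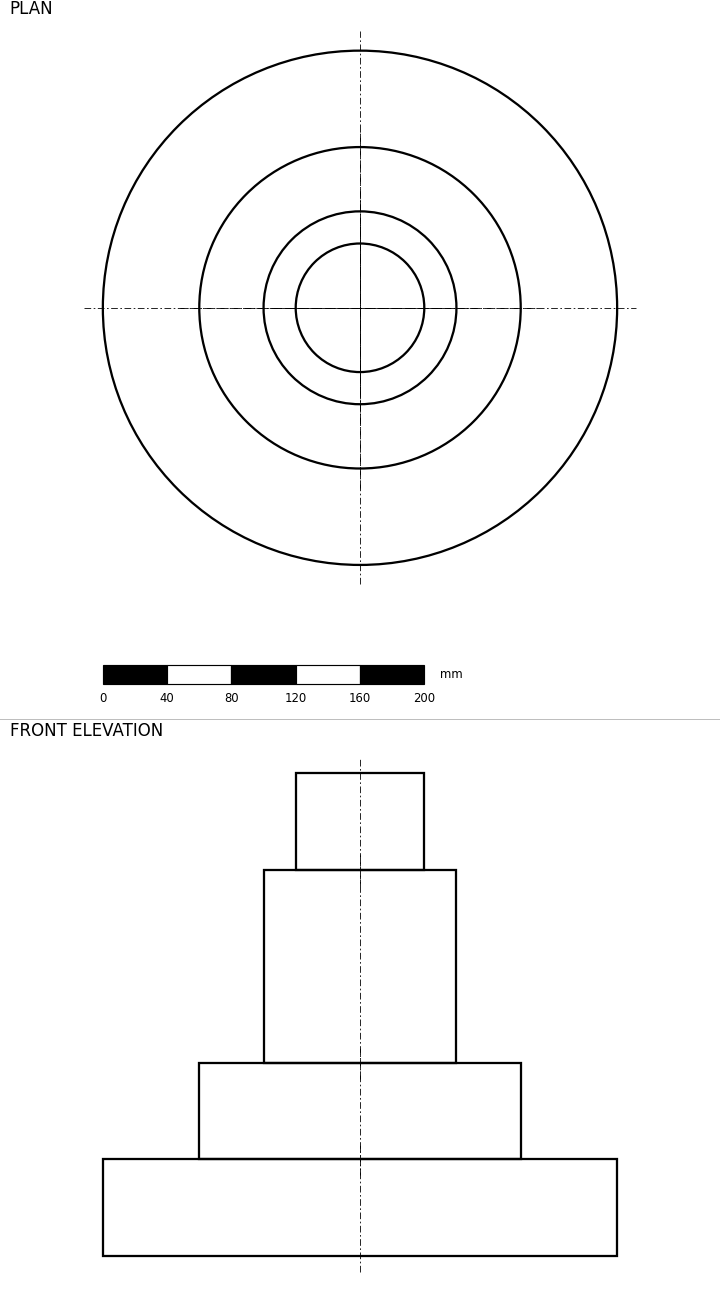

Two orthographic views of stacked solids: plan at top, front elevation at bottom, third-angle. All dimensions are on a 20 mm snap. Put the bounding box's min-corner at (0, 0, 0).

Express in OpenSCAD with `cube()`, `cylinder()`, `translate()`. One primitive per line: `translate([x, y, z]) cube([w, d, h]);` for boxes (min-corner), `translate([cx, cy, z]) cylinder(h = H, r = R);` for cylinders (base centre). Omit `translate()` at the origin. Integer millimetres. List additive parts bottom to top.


translate([160, 160, 0]) cylinder(h = 60, r = 160);
translate([160, 160, 60]) cylinder(h = 60, r = 100);
translate([160, 160, 120]) cylinder(h = 120, r = 60);
translate([160, 160, 240]) cylinder(h = 60, r = 40);
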